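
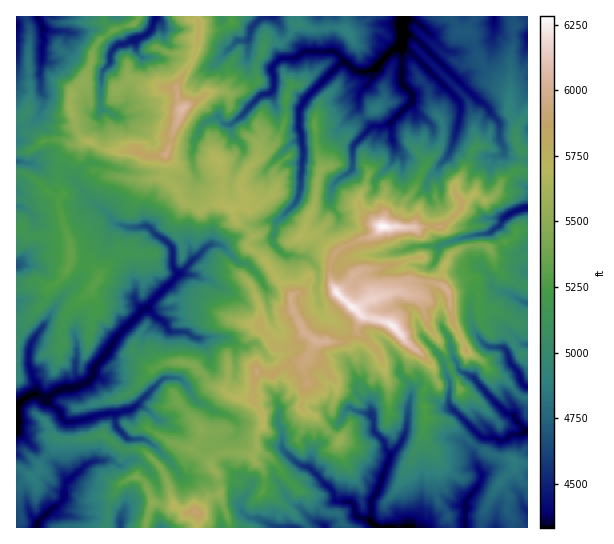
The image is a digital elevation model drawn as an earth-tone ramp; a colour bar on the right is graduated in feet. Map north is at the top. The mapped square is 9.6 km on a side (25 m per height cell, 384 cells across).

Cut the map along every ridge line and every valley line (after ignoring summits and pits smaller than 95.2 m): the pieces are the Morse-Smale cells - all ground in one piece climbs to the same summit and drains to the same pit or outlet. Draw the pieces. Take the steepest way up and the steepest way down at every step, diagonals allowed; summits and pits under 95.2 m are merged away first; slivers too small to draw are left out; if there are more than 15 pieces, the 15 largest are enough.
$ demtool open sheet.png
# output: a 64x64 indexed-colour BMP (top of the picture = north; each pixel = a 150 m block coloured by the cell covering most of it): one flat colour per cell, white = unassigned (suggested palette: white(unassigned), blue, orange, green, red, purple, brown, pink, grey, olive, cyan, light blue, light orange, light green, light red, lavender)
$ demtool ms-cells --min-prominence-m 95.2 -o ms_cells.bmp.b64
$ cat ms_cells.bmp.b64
<image width="64" height="64" href="data:image/bmp;base64,Qk12CAAAAAAAAHYAAAAoAAAAQAAAAEAAAAABAAQAAAAAAAAIAAATCwAAEwsAABAAAAAAAAAA////ALR3HwAOf/8ALKAsACgn1gC9Z5QAS1aMAMJ34wB/f38AIr28AM++FwDox64AeLv/AIrfmACWmP8A1bDFAHd3d3d3cAAAAAAAAAADMzMzMzMzMzMzMzMzMzMzMzMzd3d3d3dwAAAAAAAAADMzMzMzMzMzMzMzMzMzMzMzMzN3d3d3d3cAAAAAAAAAADMzMzMzMzMzMzMzMzMzMzMzM3d3d3d3dwAAAAAAAAAAMzMzMzMzMzMzMzMzMzMzMzMzd3d3d3d3AAAAAAAAAAAzMzMzMzMzMzMzMzMzMzMzMzN3d3d3d3dwAAAAAAAAAzMzMzMzMzMzMzMzMzMzMzMzM3d3d3d3d3d3AAACIiMzMzMzMzMzMzMzMzMzMzMzMzMzIid3d3d3d3d3ICIiIzMzMzMzMzMzMzMzMzMzMzMzMzMiJ3d3d3d3d3IiIiIjMzMzMzMzMzMzMzMzMzMzMzMzmSIid3d3d3d3IiIiIiIiIjMzMzMzMzMzMzMzMzMzOZmZIiInd3d3IiIiIiIiIiIiMzMzMzMzMzMzMzMzMzmZmZkiIiIiInIiIiIiIiIiIiIzMzMzMzMzMzMzMzMzmZmZmSIiIiIiIiIiIiIiIiIiIiMzMzMzMzMzMzMzMzmZmZmZIiIiIiIiIiIiIiIiIiIiIzMzMzMzMzMzMzM5mZmZmZkiIiIiIiIiIiIiIiIiIiIjMzMzMzMzMzMzOZmZmZmZmSIiIiIiIiIiIiIiIiIiIjMzMzMzMzMzMzM5mZmZmZmZIiIiIiIiIiIiIiIiIiIiMzMzMzMzMzMzMw2ZmZmZmZ8iIiIiIiIiIiIiIiIiIiIzMzMzMzMzMzMwDZmZmZmZ/yIiIiIiIiIiIiIiIiIiIjMzMzMzMzMzMzAAmZmZmZ//IiIiIiIiIiIiIiIiIiIiIiMzMzMzMzMzAADdmZmZ//8iIiIiIiIiIiIiIiIiIiIiIjMzMzMzMzMAAN2ZmZ///yIiIiIiIiIiIiIiIiIiIiIiIiMzMzMzMAAN3dmf////IiIiIiIiIiIiIiIiIiIiIiIiIzMzADMwAN3dmf////wiIiIiIiIiIiIiIiIiIiIiIiIhERMAAwAN3d2Z////zCIiIiIiIiIiIiIiIiIiIiIiIhEREAAAAN3d3Z///MzMIiIiIiIiIiIiIiIiIiIiIiIhEREAAAAN3d3Zn//MzMwiIiIiIiIiIiIiIiIiIiIiIiEREAAN3d3d3d3QD8zMzCIiIiIiIiIiIiIiIiIiIiIiIREAAA3d3d3d3QAPzMzMIiIiIiIiIiIiIiIiIiIiIiIREQAAAN3d3d3dAA/MzMwiIiIiIiIiIiIiIiIiIiIiIhERAAAAAAAA3d0AD8zMzAAgAiIiIiIiIiIiIiIiIiIhEREAAAAAAAAN0AAAAMzMAAAAIiIiIiIiIiIiIiIiIhEREQAAAAAAAAAAAAAMzMwAAAACIiIiIiIiYiIiIiIiERERAAAAAAAAAADMwMzMzAAAAAIiIiIiIiJmIiIiIiEREREREAAAAAqqqszMzMzMAAAAAiIiIiIiImZiIiIiERERERERERERAaqqrMzMzMwAAAACIiIiIiImZmZmIiERERERERERERERqqqqqqqszABVVSIiIiIiImZmZmZmIRERERERERERERGqqqqqqqrMVVVVIiIiIiImZmZmZmZhEREREREREREREaqqqqqqqqpVVVUiIiJmZmZmZmZmZkREQRERERERERERERGqqqqqqlVVVSIiJmZmZmZmZmZkREREERERERERERERERqqqqqqVVVSIiJmZmZmZmZERERERERBEREREREREREREaqqqqpVVVUiJmZmZmZmREREREREREERERERERERERERGhGqqlVVUiImZmZmZmZEREREREREQREREREREREREREREaqqVVVSIiJmZmZmZEREREREREREERERERERERERERERGqpVVVJmImZmZmZEREREREREREQRERERERERERERERERqlUABmZiZmZmZmREREREREREQRERERERERERERERERERVVAAZmZmZmZmZEREREREREERERERERERERERERERERFVVQAGZmiIiIiERERERERERBEREREREREREREREREREVVVAACIiIiIiIREREREREREQRERERERERERERERERERVVUFUIiIiIiIiEREREREREREERERERERERERERERERFVVVVbu4iIiIiIREREREREREEREREREREREREREREREVVVVVu7iIiIiIhEREREREREQRERERERERERERERERERVVVVW7u7uIiIiIREREREREERERERERERERERERERERFVVVVbu7u7iIiI7uREREREEREREREREREREREREREREVVVVVu7u7uIiIju7uTuREERERERERERERERERERERERVVVVVbu7u4iIiO7u7u7uERERERERERERERERERERERFVVVVVW7u7uIiIju7u7uAREREREREREREREREREREREVVVVVVbu7u4iIiO7u7u4BERERERERERERERERERERERVVVVVVu7u7uIiIju7u7gERERERERERERERERERERERFVVVVVVbu7u7uIiO7u7uABEREREREREREREREREREREVVVVVVVu7u7u4iIju7u4AERERERERERERERERERERERVVVVVVVbu7u7iIiO7uAAAAARERERERERERERERERERFVVVVVVVVbu7uIiIAAAAAAAAEREREREREREREREREREVVVVVVVVVVbu4iIgAAAAAAAARERERERERERERERERER"/>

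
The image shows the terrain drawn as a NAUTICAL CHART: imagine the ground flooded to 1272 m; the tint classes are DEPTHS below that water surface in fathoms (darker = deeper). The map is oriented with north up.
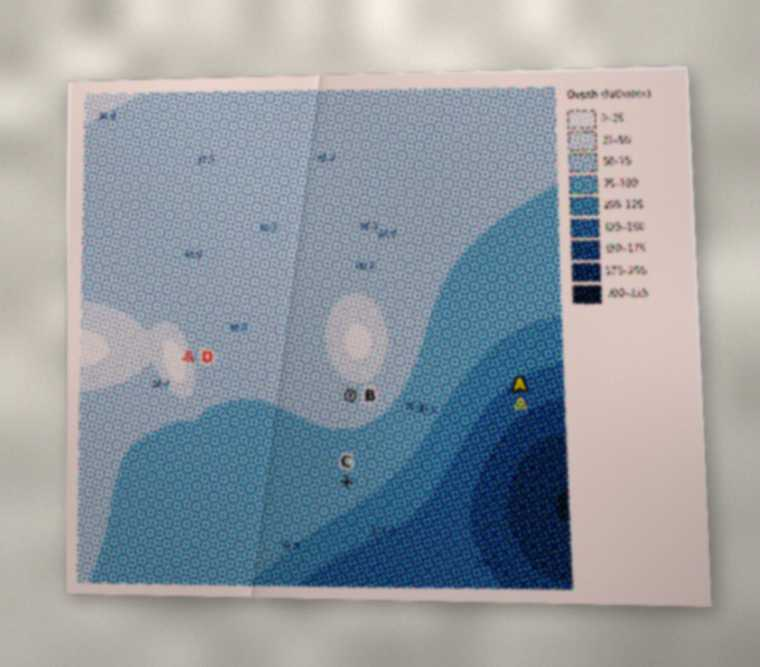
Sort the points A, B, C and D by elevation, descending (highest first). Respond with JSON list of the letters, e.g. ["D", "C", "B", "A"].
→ ["D", "B", "C", "A"]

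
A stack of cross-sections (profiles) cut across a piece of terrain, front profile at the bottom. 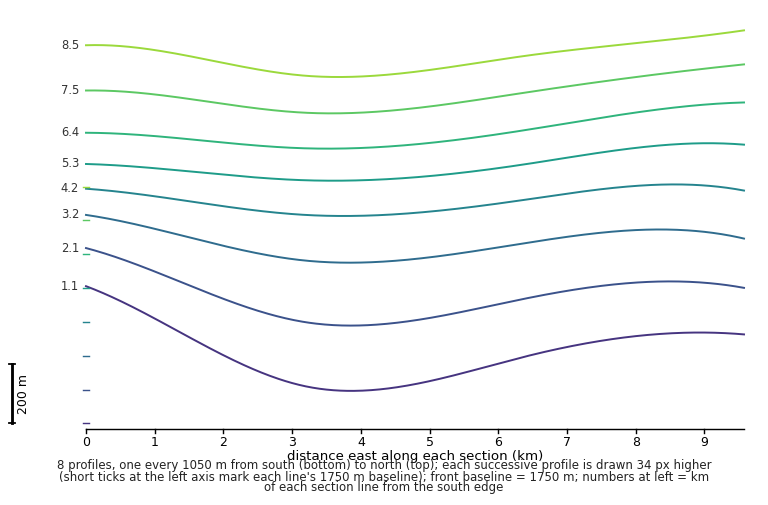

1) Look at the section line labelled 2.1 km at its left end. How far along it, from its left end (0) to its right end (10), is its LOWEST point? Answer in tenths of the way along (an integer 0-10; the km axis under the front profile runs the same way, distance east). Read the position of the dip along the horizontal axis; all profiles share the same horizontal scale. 4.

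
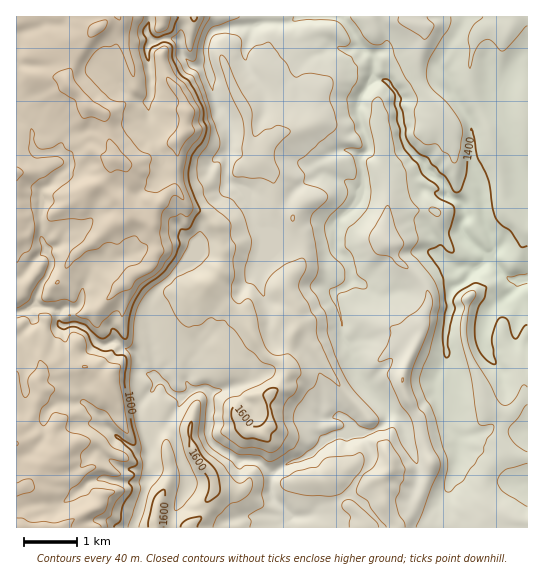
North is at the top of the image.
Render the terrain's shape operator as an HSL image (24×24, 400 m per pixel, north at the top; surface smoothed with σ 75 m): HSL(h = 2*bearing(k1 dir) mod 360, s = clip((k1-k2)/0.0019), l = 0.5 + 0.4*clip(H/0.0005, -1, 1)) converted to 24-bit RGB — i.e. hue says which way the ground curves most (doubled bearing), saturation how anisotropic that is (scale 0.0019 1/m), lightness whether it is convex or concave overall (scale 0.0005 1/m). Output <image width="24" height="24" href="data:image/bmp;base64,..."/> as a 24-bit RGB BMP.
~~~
<image width="24" height="24" href="data:image/bmp;base64,Qk32BgAAAAAAADYAAAAoAAAAGAAAABgAAAABABgAAAAAAMAGAAATCwAAEwsAAAAAAAAAAAAAaI2eVqOuwYK23oiHd5JBCxgo+O/TGT1g15KVbHFHcHhKXohjakx2fo9agWlndZV1j2OFird2pGR/VX+EhHWQiISMh5ebgZennWxwgJZkM2U4fsB89NfyHUyH8e9+KT5snVR01Kerm5TERqmolkeOloJ+bYdpVI1ieVt9v8OQUmCJSZ1OWWp8mIyAcpNsb1xZlnaLlHN6dKOVeLUtnKMUo58zFC4/1lpikJk0yu3VP0Wwzi6GI5pptqrVvqTJkX6sSm6X3sy7NkKH59OzIj1Qno6EjmdndHFkVodvpH+hu5WqUZZoZZPR5KR3Hhtjmhurz/zQLAcURyMNmncnSblhET4YU51Jo4auZUWY5fHaLxM+3u/HPCtdgod1noWJho+kjIGkWHClV6VUuZpbTg0kXf+JN2J8azSe7vpRZiCd1Ovpv73mp8vOb1WeSJGNYWk0VZ0kx4pQiSyLo8J2VkJri35ljJhtdnVjoWJkPYlEqmVWbi9TtuirDgp4m4SLJVxm/NHPHTZ44NK0noFMlnRHR1tTe2RUSIGjve7fMA8tquqcgUqdYFVypHd4fKmpoX2ed1+RvaWTe1eCZXyb6PLZIRNCU4t0hW1DimIaImoiVXYmlH/M5LbKVWqSW2WInee5OhYsW0qUzey1Py9JZV93r8eKUlyOooV4XHKKsYKGfW+lstfc8dncMB1xfVh6mZ6AbXGTnZaoeoKXSXFFt8+PiWCol9ahTCFXmGqfVJ2V5LqhOVdeUD9mu+m0UilXk6+Ma4CPcamJv5jYW3sUOCcJpT0Va3iKhnh4aHx4iJOBgmF6fsqZll9Jj4FPlr2CPiZMaIZqln522LCcQYWLQzOFbNQ2o1yXcp1qUmOy17N5aCsH4w0QTLzLJ8yKZmJ5jnR5f5B5aHlvfqeMSEenmHGRvMapeGeYVD96gpagg5Gbo4iO1qyDGj+fabMzebmKb1uXE3MTrTMVK5Rhj33Dz4mki7QfNU9biIyamoGCaZR1eLmmdTmIlad4ncKZaURxYXSZdH1xdXNmfHBr7ubNBxFk7sC5MWJLoHB/1nShF3/QvZKZRm5zsoaz99TjC08oNn1nppK3yqylOnVeWD9zy8CumnpLPTxoU39yeWZfhHFocql9z9ybEz5J2FE/xH7DQ18oUqtKHR1t2rivSnFQTmtJlIJb9dbhE15hQF1RyriUgFWBUWlubYVi1MGxSlyDbERwmm1wdKhoYMpfUCk1mGdVRIlxgjpuxKC2vcylIB5WVIlUxo2+oWyIUWRau9eWozqZIjY+pcSBhXSaXlh6fHZxusqbQjlfYlyQmpOxzdnIpmyqaUuKVbd5nENjWzxnrKlyuLuNdjS2joxnRnRasn2Mipi+1rqddC9uPdPgstnUjF2XemN9fpmZuZ1wVE48O2xcY2l+ybuYgFuBloe9Rli6gEyjm2OmiLimpaJlLFBlv6HBqHSua6h5a4VGtH2nzvPcOUKnUkM8d1Bdg3pwYJtjs4q8vKfMUm2RQFBfx8mcYnV+ZLlddRg7RHuOpcCBbmh/xJbMQ3WTSHVJlldlom1mmbmVQFxj6uegFxwtb0eWpXKSe5aBkK6WUHxlg1xQp5xsNk2SpbCNiKyhSxVBwNqXLSpWrMONaGN5gl1Skndla1mBZn2UudW5d3ajfkqR7NSyIUEtKGNfnF6Dq6CSfGJVdHFeUoNUpIJKKmiBscuUSREyUZyFz9qyIx5OsMqhiViKhG2Ajn6Bfl54Y3dXlrtuZ1tiTUdn1qKh3PHaEx9ro4JNb42Ur5SyoIyshoqen87FUiaJuM6FXiiZkp2pyda3Ihtkm7p7n2Z6fW57f3BxaV5+veDas5HMZImMWkd3l7V/5vXWGgYtqMaPWXaBiI14hnJ5rq2STYNVYUKmuj2IS2efnbGWwlG0QcE/bFF2nKaChl58YmKJqNq5apJKZEhIybGBHRde1fbZwEd9Jwo5o8ugel18eX9yfHeHq5WKnWhyJ4ZshiReb6dmh71zXStXoryOWlpxip58V3ucX5iXxLBzOkJNe2h8yuO5EwCxVuErLwYVPc1qV2qWlnh+fICEb4N6mZWOooqlXz6QbHuosrGJS3tKXmCFraOBhllaXoVjdYOgjISZoYeTpFRmU29Zu9uKAJQkMwAhDv8WkNW1XE6Mn4eMh4CLiXx1enxRj6BMaSY7UYdZmpRzsK1iUGx1p3x6o3B8XYJvXI5ha4JffoBlvYSfm3rByclv6g3/EFal+e3SDmJUj4o9TIhLdZJSoGZMxKBehSOJr82talqYj6uhwbOYRVp5k3Z2gnuYrHur"/>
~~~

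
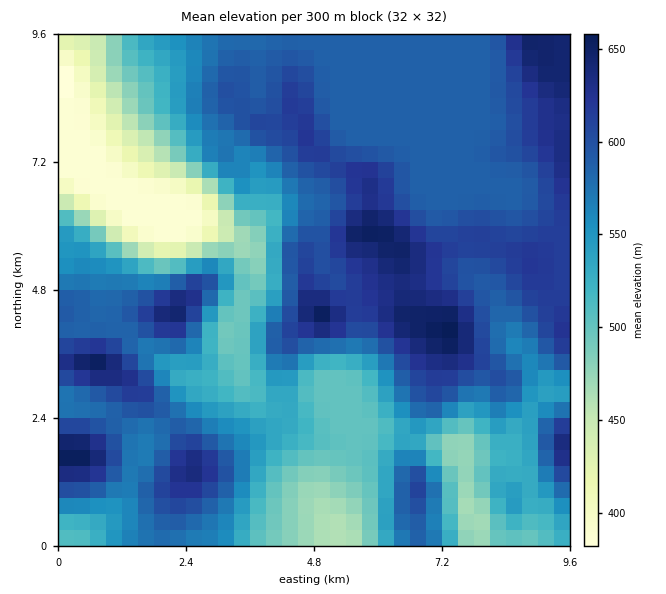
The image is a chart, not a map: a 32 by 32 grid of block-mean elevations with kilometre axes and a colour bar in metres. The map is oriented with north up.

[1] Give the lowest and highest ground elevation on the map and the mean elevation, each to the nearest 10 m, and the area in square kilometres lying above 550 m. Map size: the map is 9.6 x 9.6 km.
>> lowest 380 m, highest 660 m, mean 560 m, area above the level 58.9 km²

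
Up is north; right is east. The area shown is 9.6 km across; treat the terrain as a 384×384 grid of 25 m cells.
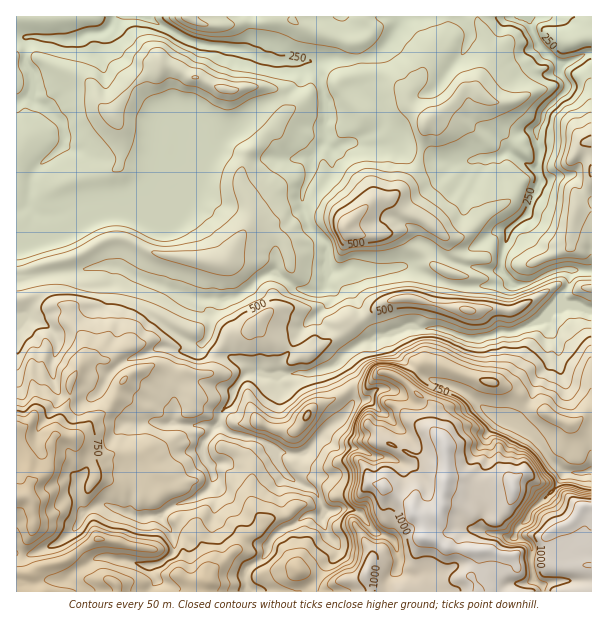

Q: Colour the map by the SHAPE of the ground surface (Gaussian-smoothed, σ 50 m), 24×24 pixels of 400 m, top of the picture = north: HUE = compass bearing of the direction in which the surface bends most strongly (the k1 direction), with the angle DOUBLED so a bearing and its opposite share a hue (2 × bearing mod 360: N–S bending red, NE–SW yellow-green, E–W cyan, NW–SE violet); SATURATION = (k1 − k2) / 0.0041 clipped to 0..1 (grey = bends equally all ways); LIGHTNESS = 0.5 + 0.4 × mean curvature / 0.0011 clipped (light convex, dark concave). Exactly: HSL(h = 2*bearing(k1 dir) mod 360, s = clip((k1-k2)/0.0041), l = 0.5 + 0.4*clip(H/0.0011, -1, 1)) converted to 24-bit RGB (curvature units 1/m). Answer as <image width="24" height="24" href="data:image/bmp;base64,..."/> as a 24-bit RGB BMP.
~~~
<image width="24" height="24" href="data:image/bmp;base64,Qk32BgAAAAAAADYAAAAoAAAAGAAAABgAAAABABgAAAAAAMAGAAATCwAAEwsAAAAAAAAAAAAAg2W+j4RFQIhwebjPrp7ZMzmt14/Ce2/It5poHhpjvWHCxadvG66ww5rv6qSQN2ZwpmJmfmRwW1irmpJ+sqlFhACFP9otm6pHYokTF2vm7pniUlYTj2QNR/xeAcZzeYxE0pLCYnnOEFVf1d3AjWWdDBAn7dyZVC/Ix15PeqBORLzHn77a0un2aQCjsbSPfoKR4JS8PLWWCSok0ez6fp3YqXRQfBJpn7yDPDxcyHmGHMZ/MXsbszixdCazb/9QawIEnNOOc8N7Xn1Af1QSGzMAAQDq3LHReY1wiNiJdEihNDGcT14dYz8mqYU0EoEYarQyW0qVqYlnkZ6+1K3uQgKAN5QAgBUAfs9ppNa3yHuOVWGBaXCY8MvMADMknSx+1Nn3vnV4smZUODFuuY3QYXWSiJaCraLHdMraICBlorZ9Wo5fXzcZjBtZJDFg+NPdudnflFCgwVhXaHmcZGST4dK41L/1AI56TUcPWaFfwnRzQVSGZrF5dGSUhqKKfphsaSBDsjtMjciTdDpjd5IeQ2CRMC7b4/8Gl14LRKNztLFpTq9cNlqxitu+56SqLgohs7ZKSriMup7aq6HcXYqdRndtl6p0t1eElSOjTMwamgoRIhD59tX1EEYvGD5k+9DsqsXpkjZ4wuHN0aK0C6Swk0cgOREXkX9fZKGE5pG3KIGlYm8vzHCRWVaDipBackKCya2RGJufnuviSZWmdju5+dLxDTc4i/43zgCtZcx5ktSRluTcKQoVal9LYIy/puTkx2fEpKEyUyFj072OL2ts2qmuXndnaHCBqKt4rURMGNk/YDpQLmg9gqVE2pzjrQz/T6oAvf/WRyIIOQYHo6rhq9XgR7mffj54rn5WV0TLJT6F3b24a1ykHrMaglzffKvQVj7I2X2LejJGcm9KwGY5V5YpDioTIt2Qz8/87iiPv8/nudrrf2qysXiQqnCHPTFevceXPYR5kC1tnL1xlneZqJG9cbvKgiUiMZGSy2qqqZKyiqylSomFyJzHu2GcJEscFCcMTogmm3coLRMGICwHND8NxXxrXD93dLl6R2xPf2ewgrqDXomBi6iAplGCbZy7n1aWRJaSr5HE3b3XiY++J4ivv6vPzXXUrGV1Tk0nPi3V1d721tT31s/8FoUWMmtIgoUxXF+/d7qsuGV9mE1mh4BidmBNaEdAempQamc6F0AVoMVrhT4gYUwjY3o/SZqEnp7p0tf5jSPEU1cRaG8dJSgL/0lmlWH+wLPyiFvI1VjVn4ZGcHlTd2BXglpdenCsgIy+oKnBlJCrIWQyvsSKWWN9inIxVVozTlosVEcohdJJYGvc3KRvUhyn6ovPS1IBJDEFVGdETWc2lz/A1q7gornXbsbcPk+7pGaUo3qTpoiMZGKFkrGSXyhr63OAbqbadMnRP4t8uJg3ZM6wfbFEHUp1dl+N1ZzRjInHfXeDgoB3a3tpT246dGA5clhUandoWHFYcHpnr46Af46Sbp9oOxlw2vHjsGl2hGJNYmXQttvSaUp4xoOmLY0xKWldjlx2vKOEaHWNlICEen9veXtsdn5vfn9+f39/b3l7eVt2nbWMin58cEyAPISAfJFjyZ6fsKPNZquOdFpYa1p1jHx7x6KuE1FqeWKb2a6bX4tteYuQlIickX2bjp+DcXp+f4B/eHx+XneJu7aTaoZ+oXOJUXKPQXNsnruSi2Ffsl1pZlxxf3hnb4tzgLeGRwl31nI/uuozmIWRW4Z3gGJmemZinah3ZnB6foCAf35/WHRwxJuElFdxb4ViWYhzbHlQdHdIdG5UlFVJhG5SXnpcd5dhd5Q4GTmvVIBn6s/EhYeWj12PfGGCooWNo7mVWmBwfX98fXd7hXxmSWxOqIOLmX+HU3CCmHCHgp2DfmKBXnuyxbPMe3WViG1beolREU9JcZe/tM+nWoFMimRrY3F/hL2rwY+Yb1JVaGdLWUM5z6KAWr3FRZpue5Kwg0umhq9xgXOOc2iIYKpwlkeWvoOtnLnDo5XN2ZXXA0AqvINPYkSAiKyNirO4SUaRqoKXxY2yeZXK1u31cb7LuVnGtk/DiU5ocDyLxsOkgnqee4egn4iQUYN3XKx4qn14b3Zjd65kVwy7kNqfTGu8YKlne2FVXGaHVmF7v9fOmsfKOx4ROSgQZFwycWJNd2RPbnNKbpBBfKNORGRWloGDoo2TS3ZumYx0rKSFNSKBwRYaGpcOolGErl9tTq+EQKNOQ4tdjo8kjQA9leriqsrhcYTJjneylbG5gq23a3iZroWAUW2TXoJekXdnjV2OjLZ2Qa81VQaCitaHqn+o"/>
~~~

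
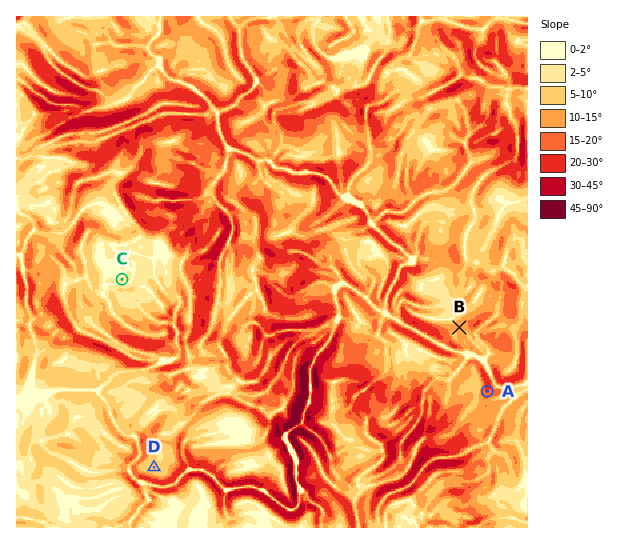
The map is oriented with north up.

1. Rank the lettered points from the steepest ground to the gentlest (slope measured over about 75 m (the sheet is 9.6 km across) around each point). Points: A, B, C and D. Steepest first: A B D C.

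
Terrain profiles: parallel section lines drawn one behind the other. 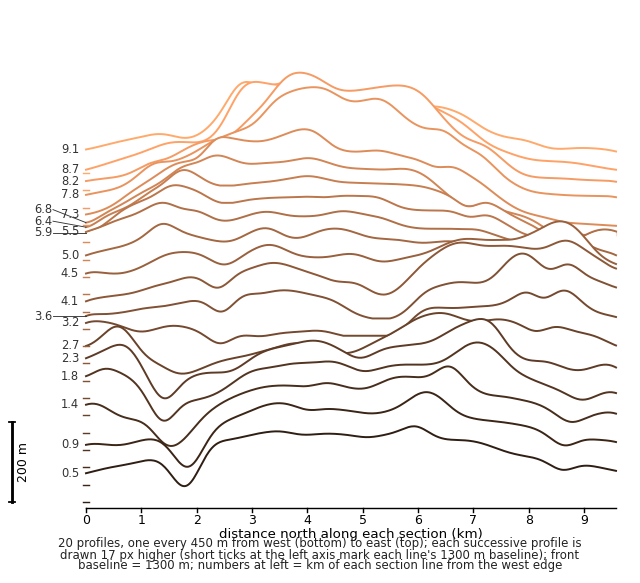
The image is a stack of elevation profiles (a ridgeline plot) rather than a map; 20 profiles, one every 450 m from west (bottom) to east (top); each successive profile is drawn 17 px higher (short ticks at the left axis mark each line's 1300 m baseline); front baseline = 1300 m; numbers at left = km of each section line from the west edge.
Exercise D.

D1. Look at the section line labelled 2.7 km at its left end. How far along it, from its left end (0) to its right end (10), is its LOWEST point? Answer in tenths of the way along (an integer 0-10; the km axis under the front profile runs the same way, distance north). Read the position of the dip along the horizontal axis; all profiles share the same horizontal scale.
2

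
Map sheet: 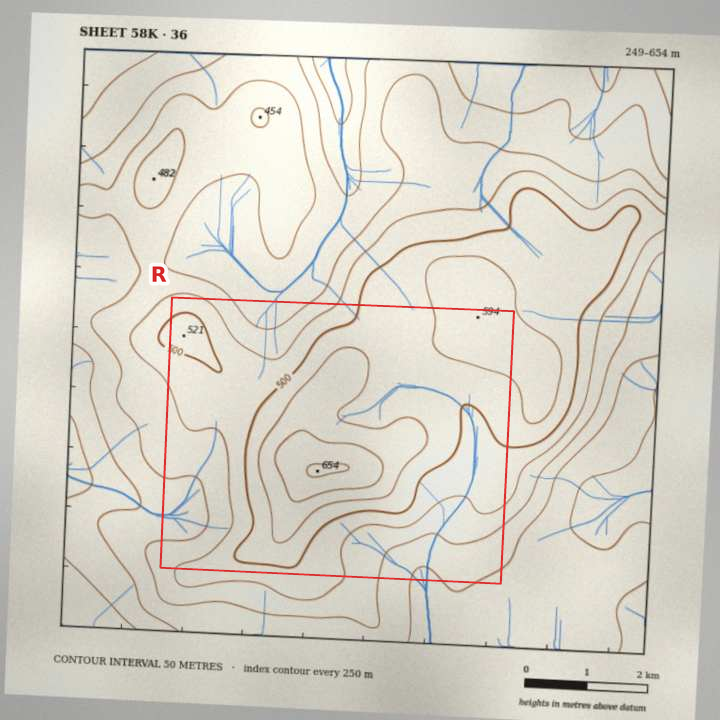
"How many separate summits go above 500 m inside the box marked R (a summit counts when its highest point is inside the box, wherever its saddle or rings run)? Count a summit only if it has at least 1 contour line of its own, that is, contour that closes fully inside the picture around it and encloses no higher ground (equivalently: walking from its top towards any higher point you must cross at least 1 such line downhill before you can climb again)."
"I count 3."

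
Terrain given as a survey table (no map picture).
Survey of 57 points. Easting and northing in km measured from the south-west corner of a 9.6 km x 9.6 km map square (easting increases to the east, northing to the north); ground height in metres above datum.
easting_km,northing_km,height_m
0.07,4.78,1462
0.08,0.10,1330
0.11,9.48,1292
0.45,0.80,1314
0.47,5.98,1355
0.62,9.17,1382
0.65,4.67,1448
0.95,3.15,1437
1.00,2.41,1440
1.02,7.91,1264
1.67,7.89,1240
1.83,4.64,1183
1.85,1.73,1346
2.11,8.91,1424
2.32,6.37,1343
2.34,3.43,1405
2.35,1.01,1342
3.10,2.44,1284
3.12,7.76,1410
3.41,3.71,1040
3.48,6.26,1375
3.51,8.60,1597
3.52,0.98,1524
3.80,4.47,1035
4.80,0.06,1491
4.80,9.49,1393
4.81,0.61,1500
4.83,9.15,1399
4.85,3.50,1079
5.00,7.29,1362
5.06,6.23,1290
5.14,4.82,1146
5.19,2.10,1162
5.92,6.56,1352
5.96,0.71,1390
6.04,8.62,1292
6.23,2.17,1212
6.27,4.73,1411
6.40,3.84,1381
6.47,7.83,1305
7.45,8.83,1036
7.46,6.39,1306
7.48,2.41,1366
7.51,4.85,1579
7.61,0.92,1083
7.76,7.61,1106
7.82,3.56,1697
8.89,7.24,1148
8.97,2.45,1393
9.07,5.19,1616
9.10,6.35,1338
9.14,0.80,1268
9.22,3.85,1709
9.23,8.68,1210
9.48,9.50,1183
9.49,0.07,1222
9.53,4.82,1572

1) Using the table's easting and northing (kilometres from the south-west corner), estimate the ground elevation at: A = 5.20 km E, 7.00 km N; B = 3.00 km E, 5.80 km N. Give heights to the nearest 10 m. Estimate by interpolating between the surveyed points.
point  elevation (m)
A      1390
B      1270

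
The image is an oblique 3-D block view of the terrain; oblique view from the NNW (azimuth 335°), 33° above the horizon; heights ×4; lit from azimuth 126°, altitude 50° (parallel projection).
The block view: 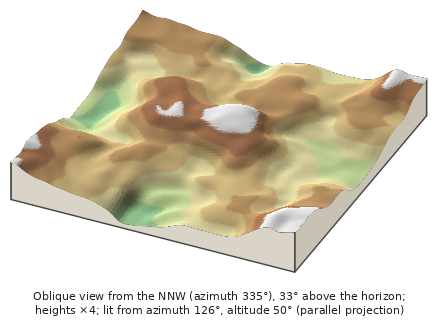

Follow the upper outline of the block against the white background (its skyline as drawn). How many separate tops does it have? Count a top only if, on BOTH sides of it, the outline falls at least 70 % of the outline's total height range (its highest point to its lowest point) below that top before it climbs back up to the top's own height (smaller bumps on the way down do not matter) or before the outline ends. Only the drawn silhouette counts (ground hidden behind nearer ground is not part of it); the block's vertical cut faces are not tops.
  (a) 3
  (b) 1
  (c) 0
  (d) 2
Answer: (c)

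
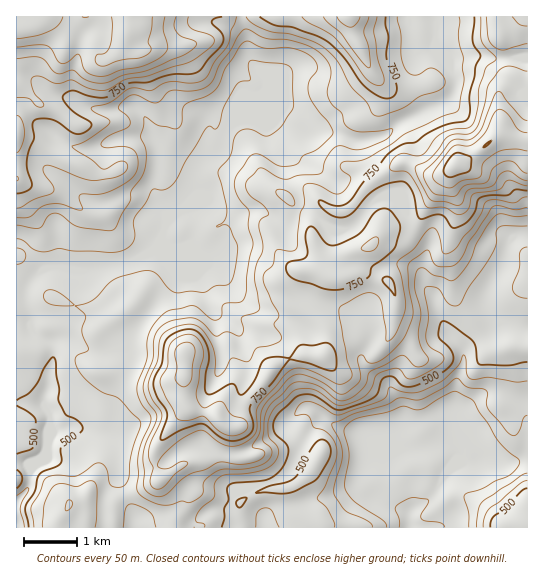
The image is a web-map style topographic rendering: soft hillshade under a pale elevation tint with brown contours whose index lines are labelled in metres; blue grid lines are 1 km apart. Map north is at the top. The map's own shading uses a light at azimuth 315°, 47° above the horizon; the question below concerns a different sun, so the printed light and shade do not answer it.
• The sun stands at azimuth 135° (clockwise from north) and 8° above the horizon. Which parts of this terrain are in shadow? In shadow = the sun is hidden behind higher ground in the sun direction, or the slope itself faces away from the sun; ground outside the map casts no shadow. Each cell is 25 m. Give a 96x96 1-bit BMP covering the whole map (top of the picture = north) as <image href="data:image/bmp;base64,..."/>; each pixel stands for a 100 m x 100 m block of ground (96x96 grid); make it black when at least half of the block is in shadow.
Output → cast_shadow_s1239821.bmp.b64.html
<image width="96" height="96" href="data:image/bmp;base64,Qk2+BAAAAAAAAD4AAAAoAAAAYAAAAGAAAAABAAEAAAAAAIAEAAATCwAAEwsAAAIAAAAAAAAA////AAAAAAD8AAAAAAAAAAAAD8D+AAAAAAAAAAAAH+D+AAAAAAAAAAAAH/j+AAAAAAAAAAAAH/z4AAAAAAAAAAAAP/z8AAAAAAAAAAAAP/7/AAAAAAAAAAAAf///mAcAAAAAAAAA//9//A/AAAAAAAAA//9//A/AAAAAAAAB//9//h/AAAAMAAAB/////B+AAAAOAAAB////8D+GAAAGAAAA//5/gD+CAAAHAAAAf/gPAH/AAAwHgAAAP+AHgH/AAAQHgAAAH4ADgP/gAAAHwAAADgABwP/gAAADwAAAAAAAAP/wAAABgAAAAAAAAP/4AAAAAAAAAAAAAH/4AAAAAAAAAAAAAP/4CAAAAAAAAAAAAP/4HAAAAAAAAAAAAP/gHAAAAAAAAQAAAH/AHgAAAAAAAYACAH/gHgAAAAAAAAAAAD/gDxgAAAAAAAAAAD/wDxwAAAAAAAAAAD/8B54AAAAAAAAAAD/8B54AAAAACAAAAD/8Ax8AAAAADAAAAD/8AD+AAAAADAAAAD/8AD/AAAAADAAAAH/+AH/9wAAAAAAAAH//AH/7wAAAAAAAAP//gn5zgAAAAAAAAP//x/AAAAAAAAAAAP//x8AAAAAAAAAAAf//zwAAAAAAAAAAAf//xg4AAAAAAAAAA///gD4AAAAAAAAAA///gPgAAAAAAAAAA///g/AAAAAAAAAAA///h/wAAAAAAAAAA//wAfgAAAAAAAAAA/+AAfwAAAAAAAAAA/8AAP4AAAAAAAAAA/4AAP8AAAAAAAAAA/gAAP/AAAAAAAAAA/AAAP/8AAAAAAAAAYAAAP/+AAAAAAAAAAAAAf/+AAACAAAAAAAAAf/+DgADAAAAAAAAAf/+H8AAAAAAAAAAA/5+H+AAAAAAAAAAAfg+D+AAAAAAAAAAAPg+B+AAAAAAAAAAAHw+AfAAAAAAAAAAAHw+AHAAAAAAAAAAADgAADAAAAAAAAAAAAAADAAQAAAAAAAAAAAAHgAYAAAAAAAAAAACHwA4AAAAAAAAAAACH4A4AAAAAAAAAeA/P8A4AAAAAAAAAfB/v+A4AAAAAAAAAfh/g/A/AAAAAAAAA/h/Afw/gAAAAAAAA/j8cf5/wAAAACAAA/jw+f//4AAAAHAAA/jh+////AAAAHAAAfAD/////gAAAAAAAMAD/////wAAAAAAAAAH/////4AAAAAAAAAH/////8EAAAAAAAADgf///8AAAAAAAAAAAH///8AAAAAAAAAAAH///+AAAAAAAAAAAH///+AAAAAAAAAAAH///+AAAAAAAAAAAD///8AAAAAAAAAAAAf//8AAAAAAAAACAAH//8AAAAAAAAAHYAD//+AAAAAAAAAH8AD//+AAAAAAAAAH8AD///AAAAAAAAAB4AB///0ACAAAAAAAAAB///gADAAAAAAAAAB//+AAAAAAAAAAAAA//4AAAAAAAAAAAAAf/gAAAAAAAAAAAAAP/4AAAAAAYAAAAAAB/4AAAAAAIAAAAAAAP4AAAAAAAAAAAAAAH4AAAAAAAAAAAAAAP4A="/>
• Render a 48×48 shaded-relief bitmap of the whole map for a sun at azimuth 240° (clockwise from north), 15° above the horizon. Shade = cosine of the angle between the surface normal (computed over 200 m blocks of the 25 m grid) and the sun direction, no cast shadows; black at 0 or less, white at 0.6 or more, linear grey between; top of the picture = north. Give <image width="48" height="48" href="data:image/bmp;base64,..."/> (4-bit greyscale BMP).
<image width="48" height="48" href="data:image/bmp;base64,Qk32BAAAAAAAAHYAAAAoAAAAMAAAADAAAAABAAQAAAAAAIAEAAATCwAAEwsAABAAAAAAAAAAAAAAABEREQAiIiIAMzMzAERERABVVVUAZmZmAHd3dwCIiIgAmZmZAKqqqgC7u7sAzMzMAN3d3QDu7u4A////AP+4d1RUR5mGZTRlV4d2ZDMhEleHicynZ/2pdlRUWKqGVVVlV4dmUyIRNGiHibuXeOupdUNFesp3ZUVmaIdmUhI0Znd4iZh3iKq4VEM2nNlWZTRneHdmQiNWd3d3h2Z3eEiVNFRGncdFZUaJh3d3QiRmd2d2ZmZmd0Z1VmVWrbdmZmmphlZ3QhNWZ3dmZmZnh2doh3ZWrbdmVXmoYxR4YQJWZ3ZmZ3d5mWVYh2ZnnMhVZpuWQAJnUAFWZmZmZ3ebqGRHh3d3m8p2eu6UAARmMANnd3d2d3i7l1RHiIh3isyojOpRABVkIkZ3d3d2ZnrKdlRImIiIiu/aiYQgACVUapeIh4h2Z5u4ZlRpl4iInP/ZVEMzETRY37h3d5l2eKynZmV5iImIrf63MkVWUzR8/7dUSLl2ebqXd2Zoial3nOynMTZmdjSd/ZUhW8h2abmZmGZomqhme8yoIDZmhzWt2lIUe7l1WKmZiGZnmXVWes3IMBVmh1arlSFYeJlUNZqYiGVXl3Zmet7IMAVWdVeHUxN4dnURFKqId1VoiId3ec2VAARXdnhlUzV4dkICOKh3ZVaIeId3eKljABVoiIdmZEZnhjETeZdmZmeId3d3d4dTEEeIeId3ZVZnhjEUmXZnd3iHd3d3dndUM2hmiZhmZmZolxAGl1V4iHiHZmd3dmVVRWZou5dniHd4pgAollV4iHd2Vmd3dlRVVmaKy4eJmXd5kwBallZ4iGdmZmd2ZlRWZmebyomYh3ZnYQKKllVniGZnd3d3ZlZmZnebuZl2ZmZmUyWrhUVXiGZ3d3d3dmZmZ3eKqoZodnd3VFaahDRWiHiHeIiHZmZ3d3eKumapVWd2VVV6hCNFd6l2iImGVWZ3d3eLuWi4RWd3VFV5ljNFd6hnmph0RWZ3d3ebp3mnV3eHVFZ5qEI3mXZoqoZURWZ2Z3eaqZmImHZ3VWmquUFJunZ4hmZmVFZ2Znm7qpd5dFZmZnvctyOLqHZmVoh2VFdmZ4q7qHV3M2h2d579lVmoeTM0aZh2VFZmZ4mphjRkNomHeL/rl4hVrRJHmXVmQjZmZ3iIcyRVeZd4mbyqp2M3vSNodURVMTZmZneIUkZ3iXVnmGV6ljRYqiRlVVRVMkZ2Znd3VGdmd1RXdkWKhUZniBJFiWVVVFd2Vnd2VmZmd2d3h2Z4YkiHZQJZuFRVRGh2VmZmZnZnmqqYd3ZmQ2qmMTaJdDNEJIhlVmZmZnd5q6mId3dmVq21AHh1M1ZkSKdlZmZmZneKupiZl2Znec2kE3ZFWKqFaqZoh2VmdmebqZm7llZ3esylRVV4i8uGipeKl0RWZneZmZvbY0Z2abyWZmeam9uHmYiZhSJWZ3eZmr7oETZlWLuXVHirmrp4mHd4dCNFd4iave+zAkZlaaqXVImrh5h4d2VWVDImmZm87v5wE0ZmeavKd4mZd4d4dlM0QyAXqqvN7uswI0Znib3Zd4h3Z3eIdUIiIyE4zLvMzcghIlZnib3IeHd2Z3eIdUIRIzRa3Lq7zbchElZneL3IiA=="/>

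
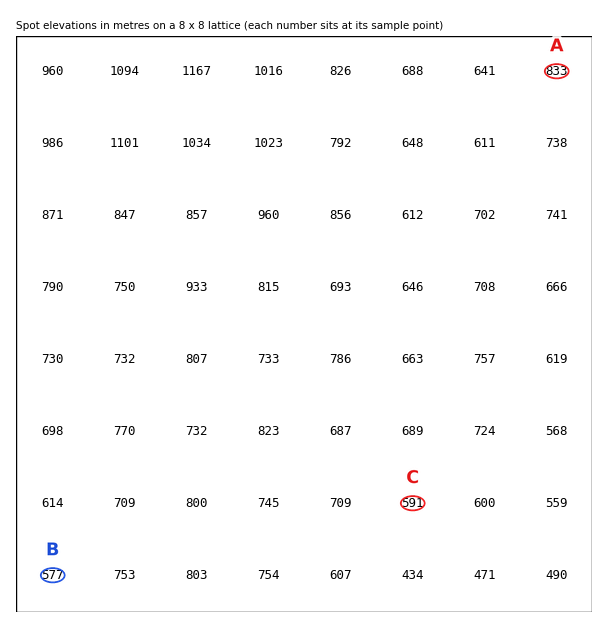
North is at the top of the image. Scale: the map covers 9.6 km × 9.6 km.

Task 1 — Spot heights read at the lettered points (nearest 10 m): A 830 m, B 580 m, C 590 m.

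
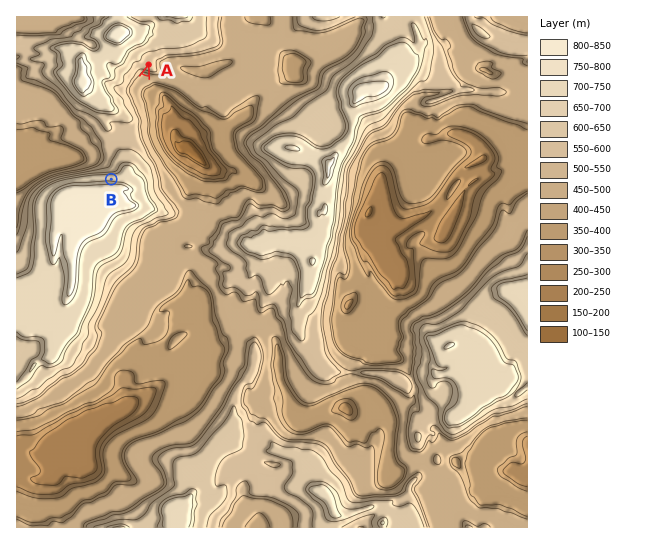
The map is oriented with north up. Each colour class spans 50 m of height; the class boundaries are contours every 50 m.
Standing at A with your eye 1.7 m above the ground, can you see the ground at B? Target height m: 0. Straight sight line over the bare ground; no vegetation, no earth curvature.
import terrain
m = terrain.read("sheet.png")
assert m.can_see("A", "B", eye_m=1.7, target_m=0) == True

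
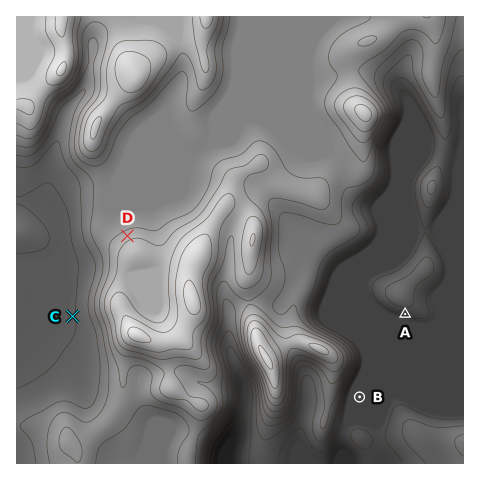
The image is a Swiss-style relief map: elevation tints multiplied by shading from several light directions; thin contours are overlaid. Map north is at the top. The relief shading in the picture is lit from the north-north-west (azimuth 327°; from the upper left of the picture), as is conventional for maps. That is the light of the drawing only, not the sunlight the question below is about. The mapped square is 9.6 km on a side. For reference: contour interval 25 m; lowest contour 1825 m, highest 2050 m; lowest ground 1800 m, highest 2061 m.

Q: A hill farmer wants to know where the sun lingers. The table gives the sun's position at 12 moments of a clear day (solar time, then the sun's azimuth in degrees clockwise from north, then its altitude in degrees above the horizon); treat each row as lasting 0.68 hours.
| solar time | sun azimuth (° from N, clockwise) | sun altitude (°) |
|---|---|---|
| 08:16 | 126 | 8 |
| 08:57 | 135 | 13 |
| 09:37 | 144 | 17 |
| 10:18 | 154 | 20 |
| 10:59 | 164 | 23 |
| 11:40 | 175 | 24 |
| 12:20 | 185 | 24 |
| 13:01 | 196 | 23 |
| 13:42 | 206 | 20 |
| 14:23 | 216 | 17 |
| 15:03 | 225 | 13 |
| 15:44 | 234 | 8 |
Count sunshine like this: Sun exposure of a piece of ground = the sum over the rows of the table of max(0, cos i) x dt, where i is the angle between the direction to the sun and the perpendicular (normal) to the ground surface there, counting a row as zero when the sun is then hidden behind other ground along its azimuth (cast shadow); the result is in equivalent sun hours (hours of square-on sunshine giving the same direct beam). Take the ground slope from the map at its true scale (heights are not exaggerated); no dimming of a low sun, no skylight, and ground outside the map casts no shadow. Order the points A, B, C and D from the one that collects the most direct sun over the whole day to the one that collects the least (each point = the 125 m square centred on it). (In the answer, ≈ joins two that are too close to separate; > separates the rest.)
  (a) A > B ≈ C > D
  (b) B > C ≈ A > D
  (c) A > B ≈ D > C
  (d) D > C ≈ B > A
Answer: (a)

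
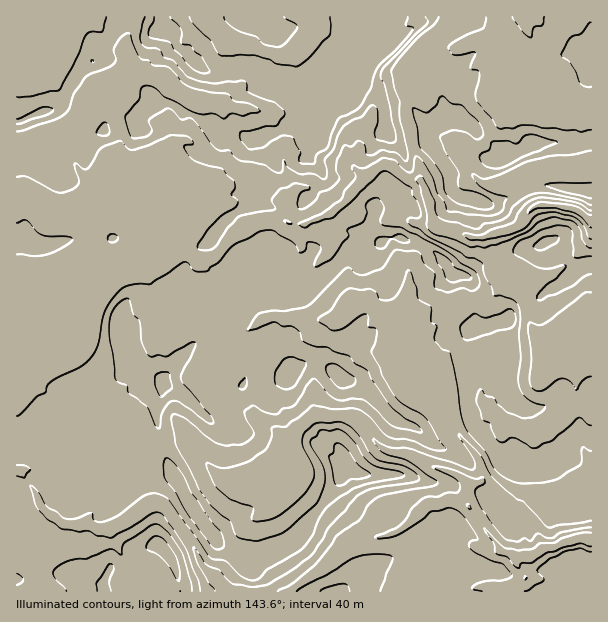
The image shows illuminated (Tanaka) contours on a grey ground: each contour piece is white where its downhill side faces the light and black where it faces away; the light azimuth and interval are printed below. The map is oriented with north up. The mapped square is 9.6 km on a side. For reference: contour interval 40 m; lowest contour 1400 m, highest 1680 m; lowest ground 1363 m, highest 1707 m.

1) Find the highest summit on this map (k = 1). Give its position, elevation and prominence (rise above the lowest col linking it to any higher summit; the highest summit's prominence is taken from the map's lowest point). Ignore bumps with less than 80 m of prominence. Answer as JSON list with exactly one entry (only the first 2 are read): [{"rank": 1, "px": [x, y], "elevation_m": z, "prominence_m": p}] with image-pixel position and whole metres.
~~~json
[{"rank": 1, "px": [167, 29], "elevation_m": 1707, "prominence_m": 344}]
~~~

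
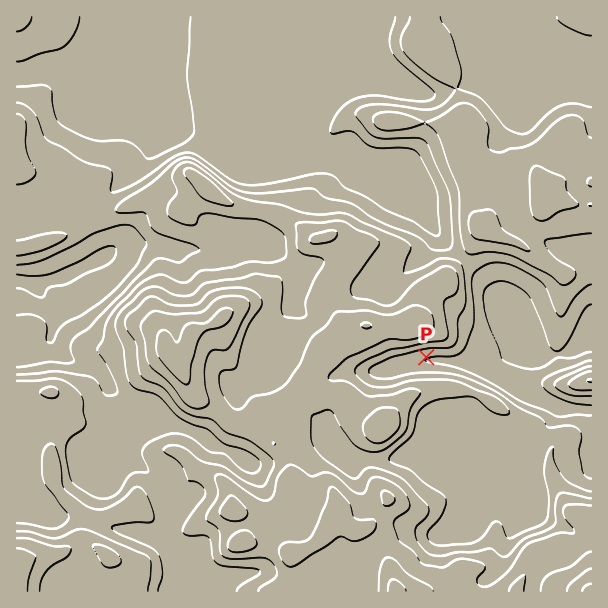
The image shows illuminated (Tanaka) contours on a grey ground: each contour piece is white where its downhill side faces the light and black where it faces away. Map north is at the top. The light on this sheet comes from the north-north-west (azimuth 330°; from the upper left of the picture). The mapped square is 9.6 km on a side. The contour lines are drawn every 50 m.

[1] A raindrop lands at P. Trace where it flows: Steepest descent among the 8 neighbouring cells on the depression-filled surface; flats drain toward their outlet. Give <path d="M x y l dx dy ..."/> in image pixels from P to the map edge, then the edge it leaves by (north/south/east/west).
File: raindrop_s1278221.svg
<path d="M426 357l2 3 21 0 1 2 33 0 2 1 10 0 6-6 3 0 3-3 57 0 11-6 6-6 6-3 4 0"/>
exit: east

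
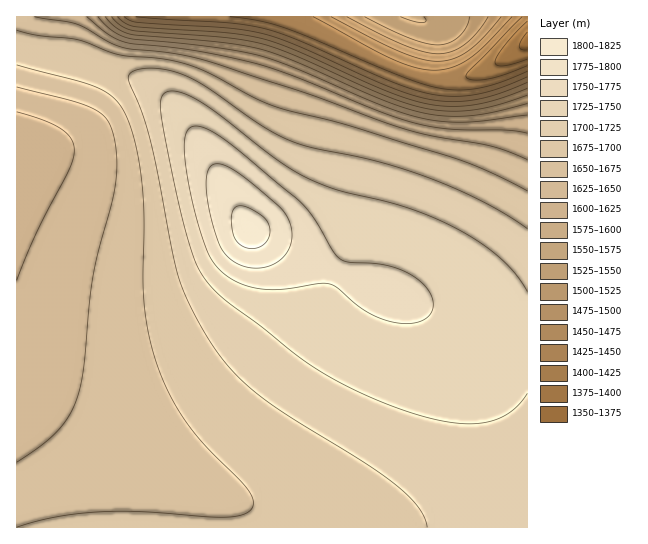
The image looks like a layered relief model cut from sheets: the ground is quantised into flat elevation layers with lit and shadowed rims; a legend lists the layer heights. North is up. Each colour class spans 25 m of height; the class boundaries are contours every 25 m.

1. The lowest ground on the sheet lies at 1365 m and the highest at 1810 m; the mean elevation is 1675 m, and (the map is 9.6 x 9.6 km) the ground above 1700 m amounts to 38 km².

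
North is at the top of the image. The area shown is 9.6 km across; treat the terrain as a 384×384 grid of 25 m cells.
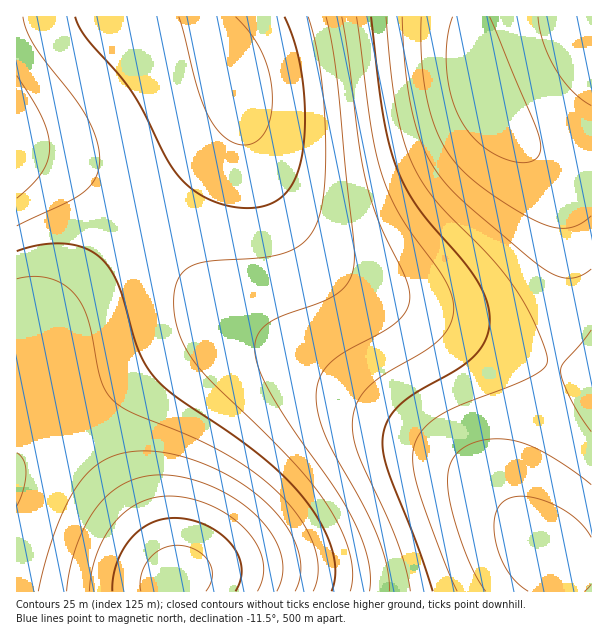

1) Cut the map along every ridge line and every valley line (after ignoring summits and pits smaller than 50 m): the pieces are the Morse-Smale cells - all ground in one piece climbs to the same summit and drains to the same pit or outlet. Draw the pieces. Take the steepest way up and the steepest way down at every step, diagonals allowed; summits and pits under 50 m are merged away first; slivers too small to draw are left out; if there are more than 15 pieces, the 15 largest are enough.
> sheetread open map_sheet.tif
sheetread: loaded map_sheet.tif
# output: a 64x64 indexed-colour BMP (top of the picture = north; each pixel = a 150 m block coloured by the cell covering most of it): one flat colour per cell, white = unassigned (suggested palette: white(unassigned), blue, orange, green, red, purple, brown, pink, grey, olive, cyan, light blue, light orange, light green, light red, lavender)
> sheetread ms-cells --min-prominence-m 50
<image width="64" height="64" href="data:image/bmp;base64,Qk12CAAAAAAAAHYAAAAoAAAAQAAAAEAAAAABAAQAAAAAAAAIAAATCwAAEwsAABAAAAAAAAAA////ALR3HwAOf/8ALKAsACgn1gC9Z5QAS1aMAMJ34wB/f38AIr28AM++FwDox64AeLv/AIrfmACWmP8A1bDFAEREREREREREQRERERERERERERERERERERERERERERERRERERERERERBERERERERERERERERERERERERERERERFEREREREREREEREREREREREREREREREREREREREREREUREREREREREERERERERERERERERERERERERERERERERREREREREREQRERERERERERERERERERERERERERERERFEREREREREQREREREREREREREREREREREREREREREREURERERERERBERERERERERERERERERERERERERERERERRERERERERBERERERERERERERERERERERERERERERERFERERERERBEREREREREREREREREREREREREREREREREUREREREREERERERERERERERERERERERERERERERERERREREREREERERERERERERERERERERERERERERERERERFEREREREEREREREREREREREREREREREREREREREREREUREREREERERERERERERERERERERERERERERERERERERREREREQRERERERERERERERERERERERERERERERERERFEREREQREREREREREREREREREREREREREREREREREREUREREQRERERERERERERERERERERERERERERERERERERRERERBERERERERERERERERERERERERERERERERERERFERERBEREREREREREREREREREREREREREREREREREREURERBERERERERERERERERERERERERERERERERERERERREREERERERERERERERERERERERERERERERERERERERFEREEREREREREREREREREREREREREREREREREREREREUREERERERERERERERERERERERERERERERERERERERERREQRERERERERERERERERERERERERERERERERERERERFEQREREREREREREREREREREREREREREREREREREREREUQREREREREREREREREREREREREREREREREREREREREiQRERERERERERERERERERERERERERERERERERERESIiJBERERERERERERERERERERERERERERERERERERIiIiIhERERERERERERERERERERERERERERERERERESIiIiIiMRERERERERERERERERERERERERERERERERIiIiIiIiIzERERERERERERERERERERERERERERERESIiIiIiIiIjMxEREREREREREREREREREREREREREREiIiIiIiIiIiMzMRERERERERERERERERERERERERESIiIiIiIiIiIiIzMzERERERERERERERERERERERERIiIiIiIiIiIiIiIjMzMxERERERERERERERERERERESIiIiIiIiIiIiIiIiMzMzMREREREREREREREREREREiIiIiIiIiIiIiIiIiIzMzMzERERERERERERERERERIiIiIiIiIiIiIiIiIiIjMzMzMxERERERERERERERERIiIiIiIiIiIiIiIiIiIiMzMzMzMRERERERERERERERIiIiIiIiIiIiIiIiIiIiIzMzMzMzERERERERERERERIiIiIiIiIiIiIiIiIiIiIjMzMzMzMxERERERERERERIiIiIiIiIiIiIiIiIiIiIiMzMzMzMzMREREREREREREiIiIiIiIiIiIiIiIiIiIiIzMzMzMzMzEREREREREREiIiIiIiIiIiIiIiIiIiIiIjMzMzMzMzMxEREREREREiIiIiIiIiIiIiIiIiIiIiIiMzMzMzMzMzMRERERERESIiIiIiIiIiIiIiIiIiIiIiIzMzMzMzMzMzERERERESIiIiIiIiIiIiIiIiIiIiIiIjMzMzMzMzMzMxERERERIiIiIiIiIiIiIiIiIiIiIiIiMzMzMzMzMzMzMRERERIiIiIiIiIiIiIiIiIiIiIiIiIzMzMzMzMzMzMzEREREiIiIiIiIiIiIiIiIiIiIiIiIjMzMzMzMzMzMzMxEREiIiIiIiIiIiIiIiIiIiIiIiIiMzMzMzMzMzMzMzMRESIiIiIiIiIiIiIiIiIiIiIiIiIzMzMzMzMzMzMzMzERIiIiIiIiIiIiIiIiIiIiIiIiIjMzMzMzMzMzMzMzMxEiIiIiIiIiIiIiIiIiIiIiIiIiMzMzMzMzMzMzMzMzEiIiIiIiIiIiIiIiIiIiIiIiIiIzMzMzMzMzMzMzMzMyIiIiIiIiIiIiIiIiIiIiIiIiIjMzMzMzMzMzMzMzMzIiIiIiIiIiIiIiIiIiIiIiIiIiMzMzMzMzMzMzMzMzMiIiIiIiIiIiIiIiIiIiIiIiIiIzMzMzMzMzMzMzMzMyIiIiIiIiIiIiIiIiIiIiIiIiIjMzMzMzMzMzMzMzMyIiIiIiIiIiIiIiIiIiIiIiIiIiMzMzMzMzMzMzMzMzIiIiIiIiIiIiIiIiIiIiIiIiIiIzMzMzMzMzMzMzMzIiIiIiIiIiIiIiIiIiIiIiIiIiIjMzMzMzMzMzMzMzMiIiIiIiIiIiIiIiIiIiIiIiIiIiMzMzMzMzMzMzMzMiIiIiIiIiIiIiIiIiIiIiIiIiIiIzMzMzMzMzMzMzMyIiIiIiIiIiIiIiIiIiIiIiIiIiIjMzMzMzMzMzMzMzIiIiIiIiIiIiIiIiIiIiIiIiIiIi"/>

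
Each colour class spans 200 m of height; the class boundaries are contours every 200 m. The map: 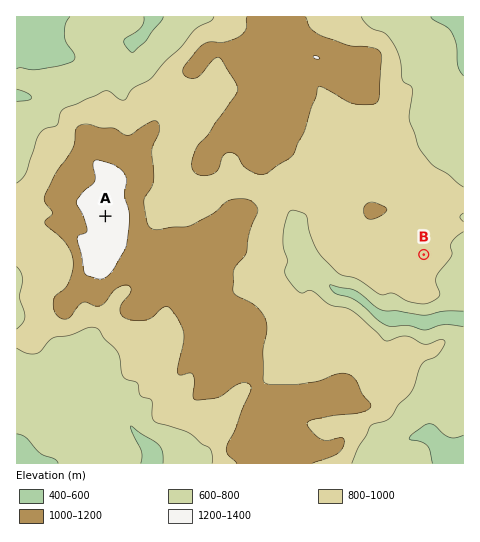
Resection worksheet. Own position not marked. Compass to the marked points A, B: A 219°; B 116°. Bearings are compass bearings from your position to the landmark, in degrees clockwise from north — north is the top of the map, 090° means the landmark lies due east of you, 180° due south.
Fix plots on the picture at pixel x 173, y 132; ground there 970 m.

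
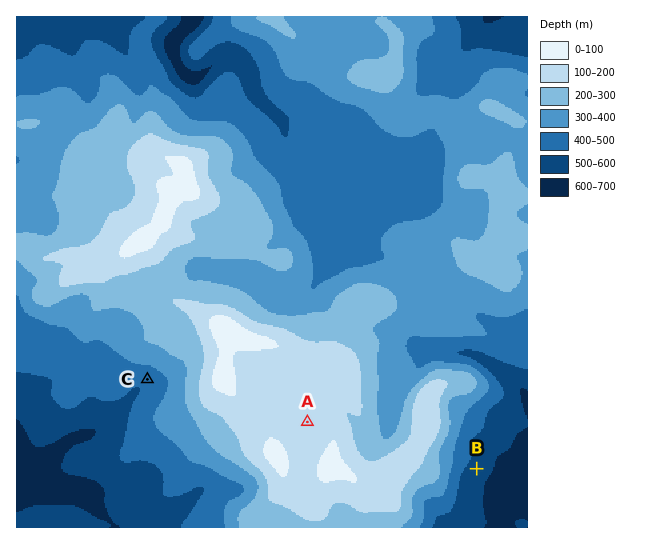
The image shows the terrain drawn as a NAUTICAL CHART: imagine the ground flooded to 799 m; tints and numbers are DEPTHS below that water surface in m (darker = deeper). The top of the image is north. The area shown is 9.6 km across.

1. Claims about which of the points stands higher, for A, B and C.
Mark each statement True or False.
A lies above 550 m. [True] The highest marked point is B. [False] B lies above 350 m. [False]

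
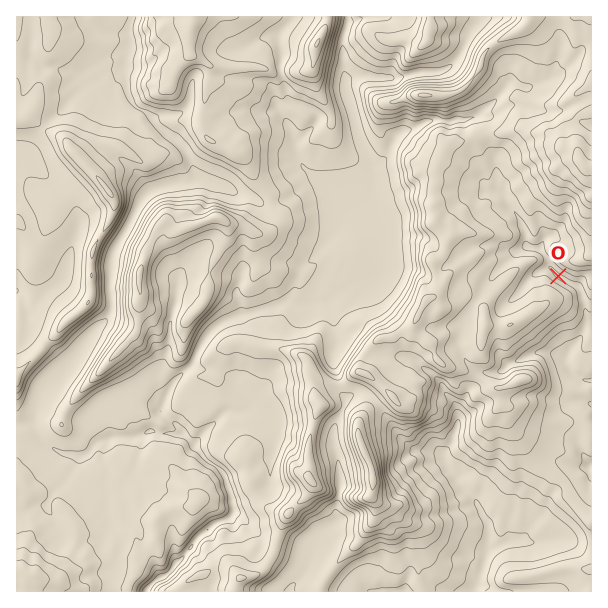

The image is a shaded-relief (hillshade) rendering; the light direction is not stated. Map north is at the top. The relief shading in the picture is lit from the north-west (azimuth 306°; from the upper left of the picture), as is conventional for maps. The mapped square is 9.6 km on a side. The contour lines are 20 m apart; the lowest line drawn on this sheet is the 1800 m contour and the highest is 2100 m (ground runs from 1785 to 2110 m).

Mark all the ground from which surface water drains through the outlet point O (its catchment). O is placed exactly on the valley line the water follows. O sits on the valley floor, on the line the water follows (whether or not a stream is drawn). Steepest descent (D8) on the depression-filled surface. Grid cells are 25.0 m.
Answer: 6.785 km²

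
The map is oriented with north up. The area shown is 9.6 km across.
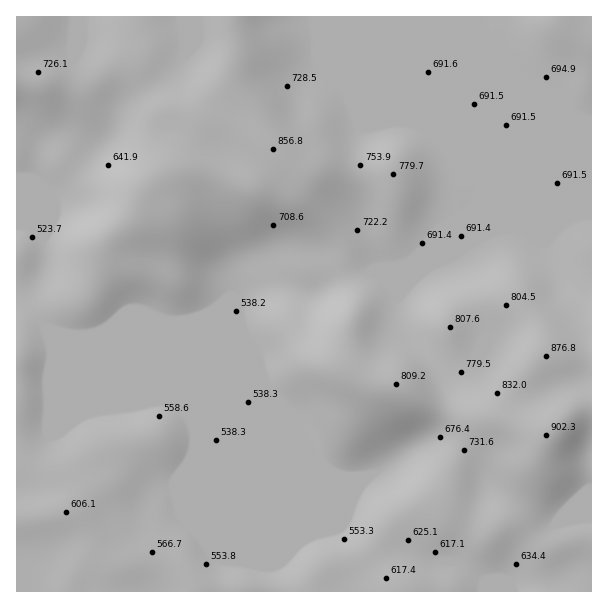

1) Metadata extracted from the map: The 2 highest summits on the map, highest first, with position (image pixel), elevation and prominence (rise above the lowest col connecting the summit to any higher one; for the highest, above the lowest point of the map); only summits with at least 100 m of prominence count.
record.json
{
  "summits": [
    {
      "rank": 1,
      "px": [546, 435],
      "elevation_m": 902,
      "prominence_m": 383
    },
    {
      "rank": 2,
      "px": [273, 149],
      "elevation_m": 857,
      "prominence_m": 165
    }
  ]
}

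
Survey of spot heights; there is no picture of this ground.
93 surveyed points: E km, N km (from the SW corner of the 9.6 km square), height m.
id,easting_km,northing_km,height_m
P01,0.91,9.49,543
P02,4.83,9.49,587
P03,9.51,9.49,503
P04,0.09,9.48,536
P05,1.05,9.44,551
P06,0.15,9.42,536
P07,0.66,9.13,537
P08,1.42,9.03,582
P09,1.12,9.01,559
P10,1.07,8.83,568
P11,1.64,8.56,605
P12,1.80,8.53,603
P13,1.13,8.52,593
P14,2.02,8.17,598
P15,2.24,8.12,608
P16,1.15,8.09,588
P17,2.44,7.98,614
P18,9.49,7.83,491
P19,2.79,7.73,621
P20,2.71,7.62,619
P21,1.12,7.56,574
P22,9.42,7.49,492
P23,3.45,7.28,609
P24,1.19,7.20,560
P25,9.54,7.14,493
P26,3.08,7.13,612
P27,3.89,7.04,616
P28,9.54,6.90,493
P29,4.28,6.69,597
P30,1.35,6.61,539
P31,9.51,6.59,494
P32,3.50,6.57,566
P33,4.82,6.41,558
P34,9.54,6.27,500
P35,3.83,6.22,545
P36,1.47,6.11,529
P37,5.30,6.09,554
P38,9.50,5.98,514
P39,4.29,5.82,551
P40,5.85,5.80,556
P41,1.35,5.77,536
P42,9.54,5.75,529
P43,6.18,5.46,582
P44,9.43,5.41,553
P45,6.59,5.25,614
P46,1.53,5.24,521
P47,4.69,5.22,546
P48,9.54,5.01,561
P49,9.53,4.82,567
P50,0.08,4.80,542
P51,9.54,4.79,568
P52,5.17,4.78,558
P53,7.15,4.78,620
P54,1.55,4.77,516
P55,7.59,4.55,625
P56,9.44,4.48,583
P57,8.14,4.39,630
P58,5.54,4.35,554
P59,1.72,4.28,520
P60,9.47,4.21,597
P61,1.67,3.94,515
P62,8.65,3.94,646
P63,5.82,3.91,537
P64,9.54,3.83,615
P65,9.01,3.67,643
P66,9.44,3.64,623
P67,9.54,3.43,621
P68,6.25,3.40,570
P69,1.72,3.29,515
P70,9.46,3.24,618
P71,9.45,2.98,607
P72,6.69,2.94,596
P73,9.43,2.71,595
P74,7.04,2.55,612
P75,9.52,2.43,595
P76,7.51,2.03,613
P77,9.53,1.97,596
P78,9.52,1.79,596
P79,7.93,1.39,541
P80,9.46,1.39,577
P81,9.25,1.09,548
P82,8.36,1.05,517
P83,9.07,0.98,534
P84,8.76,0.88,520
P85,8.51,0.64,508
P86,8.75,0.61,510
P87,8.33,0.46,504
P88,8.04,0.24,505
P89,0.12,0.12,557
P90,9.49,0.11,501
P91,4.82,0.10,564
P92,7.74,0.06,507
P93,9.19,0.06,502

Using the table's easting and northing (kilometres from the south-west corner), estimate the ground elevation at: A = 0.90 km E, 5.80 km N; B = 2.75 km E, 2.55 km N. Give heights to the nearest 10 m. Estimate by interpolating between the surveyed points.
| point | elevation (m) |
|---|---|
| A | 540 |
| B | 510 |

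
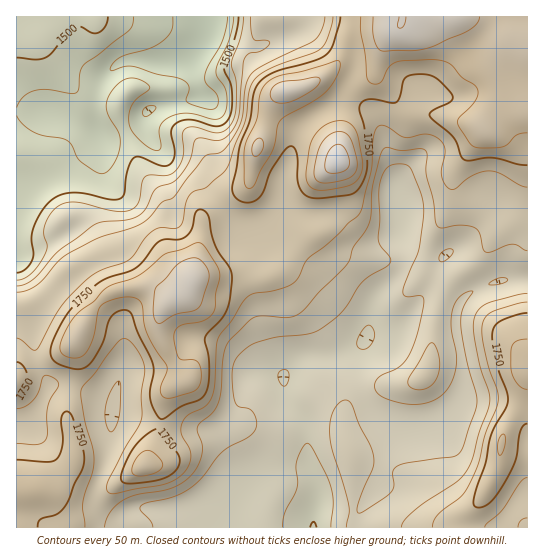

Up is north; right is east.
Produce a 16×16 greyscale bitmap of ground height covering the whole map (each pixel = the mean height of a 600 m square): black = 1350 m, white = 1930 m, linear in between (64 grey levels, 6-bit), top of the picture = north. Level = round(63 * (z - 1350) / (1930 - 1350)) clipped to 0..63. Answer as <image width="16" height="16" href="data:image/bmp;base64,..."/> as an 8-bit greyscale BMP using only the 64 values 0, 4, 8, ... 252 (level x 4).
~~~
<image width="16" height="16" href="data:image/bmp;base64,Qk02BQAAAAAAADYEAAAoAAAAEAAAABAAAAABAAgAAAAAAAABAAATCwAAEwsAAAABAAAAAAAAAAAAAAEBAQACAgIAAwMDAAQEBAAFBQUABgYGAAcHBwAICAgACQkJAAoKCgALCwsADAwMAA0NDQAODg4ADw8PABAQEAAREREAEhISABMTEwAUFBQAFRUVABYWFgAXFxcAGBgYABkZGQAaGhoAGxsbABwcHAAdHR0AHh4eAB8fHwAgICAAISEhACIiIgAjIyMAJCQkACUlJQAmJiYAJycnACgoKAApKSkAKioqACsrKwAsLCwALS0tAC4uLgAvLy8AMDAwADExMQAyMjIAMzMzADQ0NAA1NTUANjY2ADc3NwA4ODgAOTk5ADo6OgA7OzsAPDw8AD09PQA+Pj4APz8/AEBAQABBQUEAQkJCAENDQwBEREQARUVFAEZGRgBHR0cASEhIAElJSQBKSkoAS0tLAExMTABNTU0ATk5OAE9PTwBQUFAAUVFRAFJSUgBTU1MAVFRUAFVVVQBWVlYAV1dXAFhYWABZWVkAWlpaAFtbWwBcXFwAXV1dAF5eXgBfX18AYGBgAGFhYQBiYmIAY2NjAGRkZABlZWUAZmZmAGdnZwBoaGgAaWlpAGpqagBra2sAbGxsAG1tbQBubm4Ab29vAHBwcABxcXEAcnJyAHNzcwB0dHQAdXV1AHZ2dgB3d3cAeHh4AHl5eQB6enoAe3t7AHx8fAB9fX0Afn5+AH9/fwCAgIAAgYGBAIKCggCDg4MAhISEAIWFhQCGhoYAh4eHAIiIiACJiYkAioqKAIuLiwCMjIwAjY2NAI6OjgCPj48AkJCQAJGRkQCSkpIAk5OTAJSUlACVlZUAlpaWAJeXlwCYmJgAmZmZAJqamgCbm5sAnJycAJ2dnQCenp4An5+fAKCgoAChoaEAoqKiAKOjowCkpKQApaWlAKampgCnp6cAqKioAKmpqQCqqqoAq6urAKysrACtra0Arq6uAK+vrwCwsLAAsbGxALKysgCzs7MAtLS0ALW1tQC2trYAt7e3ALi4uAC5ubkAurq6ALu7uwC8vLwAvb29AL6+vgC/v78AwMDAAMHBwQDCwsIAw8PDAMTExADFxcUAxsbGAMfHxwDIyMgAycnJAMrKygDLy8sAzMzMAM3NzQDOzs4Az8/PANDQ0ADR0dEA0tLSANPT0wDU1NQA1dXVANbW1gDX19cA2NjYANnZ2QDa2toA29vbANzc3ADd3d0A3t7eAN/f3wDg4OAA4eHhAOLi4gDj4+MA5OTkAOXl5QDm5uYA5+fnAOjo6ADp6ekA6urqAOvr6wDs7OwA7e3tAO7u7gDv7+8A8PDwAPHx8QDy8vIA8/PzAPT09AD19fUA9vb2APf39wD4+PgA+fn5APr6+gD7+/sA/Pz8AP39/QD+/v4A////ALSsjHhoYFxcVExsdISYpJi8tJiopHxgXFxUcGx0gKiooLCUoLiQcGRcYHRoaGiUuJSojIysmHhsYGRsaGhkfLSknJCIvMSAZFhkaHCAcHy4nLywlMC8iGhgYFxcdHiMwJSwwKzUyKSAfHRgXGhwjLB8lLDE3OS4nJSEcGRwdHB4SHyQnMDQsJyglIBsbHB8fEBkbHiQqKCcnKCUaGiEhIgwQEBIcJSktKC8sGxslIyQNDAoOEBwlMis4NyAfJyssCwoICwsUFjAvMTEnKCw0MgsKCQwIBgwrNjEtLSssMjQPDgkGBAIPHykvLzIwMTM1EREPCgcCBxsdIi85Ojg1NQ="/>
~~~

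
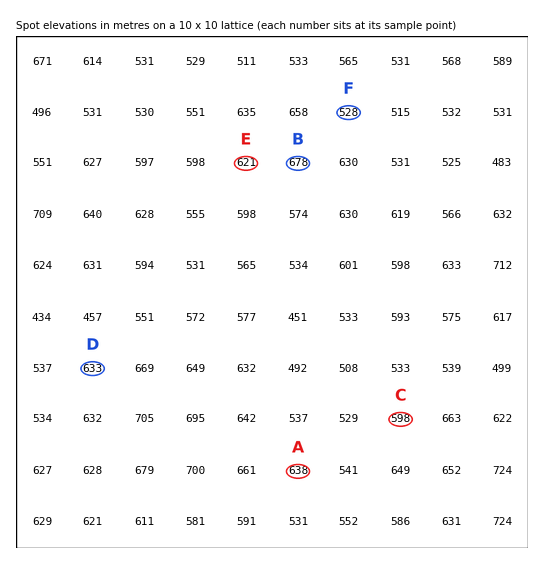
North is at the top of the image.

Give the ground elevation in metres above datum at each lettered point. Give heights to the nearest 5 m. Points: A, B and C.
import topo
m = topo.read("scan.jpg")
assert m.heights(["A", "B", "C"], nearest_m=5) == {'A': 640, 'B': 680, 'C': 600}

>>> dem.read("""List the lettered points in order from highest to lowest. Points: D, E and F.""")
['D', 'E', 'F']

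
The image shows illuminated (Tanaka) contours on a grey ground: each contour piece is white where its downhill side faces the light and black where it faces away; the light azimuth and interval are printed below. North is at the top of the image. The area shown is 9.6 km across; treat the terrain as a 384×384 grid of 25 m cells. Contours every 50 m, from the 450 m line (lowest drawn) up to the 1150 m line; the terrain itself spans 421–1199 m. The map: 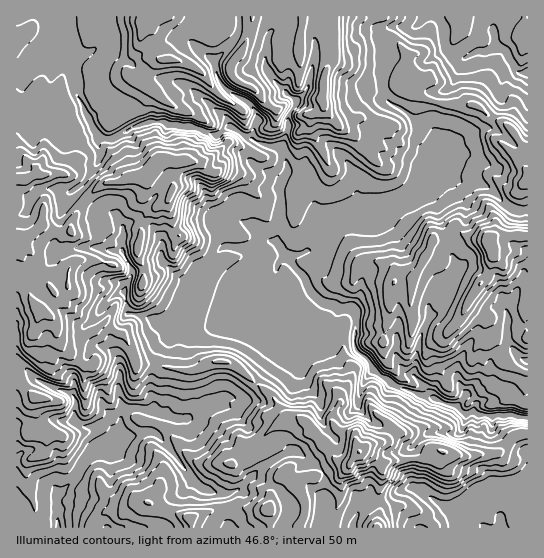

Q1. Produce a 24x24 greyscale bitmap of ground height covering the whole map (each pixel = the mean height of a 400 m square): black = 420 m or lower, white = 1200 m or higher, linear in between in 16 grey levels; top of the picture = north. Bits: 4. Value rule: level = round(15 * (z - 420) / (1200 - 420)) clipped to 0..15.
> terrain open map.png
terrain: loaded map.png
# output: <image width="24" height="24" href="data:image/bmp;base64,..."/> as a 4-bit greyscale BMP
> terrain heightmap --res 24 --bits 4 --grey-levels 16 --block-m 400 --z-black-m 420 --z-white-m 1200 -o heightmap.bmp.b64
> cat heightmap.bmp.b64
<image width="24" height="24" href="data:image/bmp;base64,Qk2WAQAAAAAAAHYAAAAoAAAAGAAAABgAAAABAAQAAAAAACABAAATCwAAEwsAABAAAAAAAAAAAAAAABEREQAiIiIAMzMzAERERABVVVUAZmZmAHd3dwCIiIgAmZmZAKqqqgC7u7sAzMzMAN3d3QDu7u4A////ACIlZ3iYipmHd0QiIjIkV4dmeZmIdkMyIjMjRXZoiKmbmVZ0MlZCI1VomYms2omGVHdTI0RGeZqruoZDNIhlMzREV5mIh1MRIph3VlVVV2V4UyIzRJqqeHd3dURWNUVFVczKmGVWVEREV3d2Zt7Kl1VUREREV4iYd+7bmHVUREQzWJiad+7rmZZURENGeZiKmO3cu5hVRDRGeImJyu3cu6p1RERFVWmby97cu8t1VERERFaIqN3Mzd2GVUVURERWeO3L3u7LhkVlVkRFady6vO7bhlZ2d1RFeLu6qaqYd3mZh2RFeLu6u6upmaq5hmVnZaqqvMu7vJrIdnZWRKqqvN3c27vJdnZDMqqqve3M28y6dmUzI6qrve3dzLzKdkRDNA=="/>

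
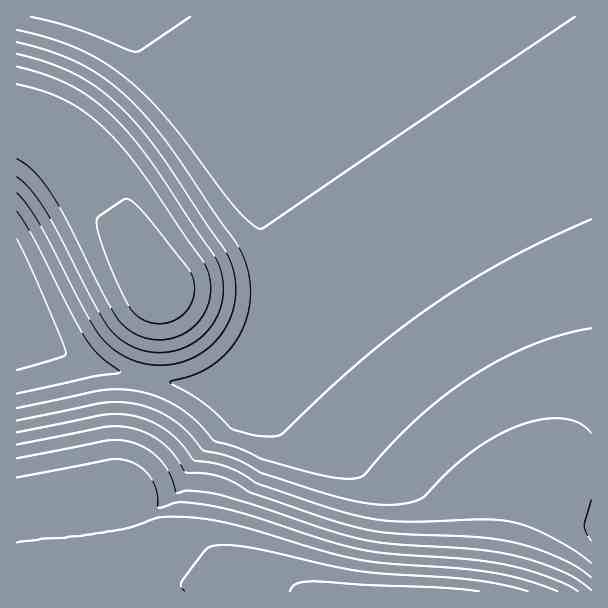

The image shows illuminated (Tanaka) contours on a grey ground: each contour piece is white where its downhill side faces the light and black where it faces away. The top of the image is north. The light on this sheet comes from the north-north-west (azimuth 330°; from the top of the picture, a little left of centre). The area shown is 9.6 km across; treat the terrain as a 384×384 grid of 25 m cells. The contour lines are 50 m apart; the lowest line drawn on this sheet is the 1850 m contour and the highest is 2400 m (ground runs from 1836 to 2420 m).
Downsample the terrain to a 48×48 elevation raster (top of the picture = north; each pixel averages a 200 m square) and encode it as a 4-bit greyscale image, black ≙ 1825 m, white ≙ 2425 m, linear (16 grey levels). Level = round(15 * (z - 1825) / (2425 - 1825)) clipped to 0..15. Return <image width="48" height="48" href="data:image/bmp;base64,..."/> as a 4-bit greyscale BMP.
<image width="48" height="48" href="data:image/bmp;base64,Qk32BAAAAAAAAHYAAAAoAAAAMAAAADAAAAABAAQAAAAAAIAEAAATCwAAEwsAABAAAAAAAAAAAAAAABEREQAiIiIAMzMzAERERABVVVUAZmZmAHd3dwCIiIgAmZmZAKqqqgC7u7sAzMzMAN3d3QDu7u4A////AMzMzN3d3d3d3u7u7v//7u7u7u7u3dzLqczMzM3d3d3d3e7u7u7u3d3d3dzMzLuqmMzMzM3d3d3d3d7u7d3czMzLu7u7qqmYh8zMzMzd3d3d3d3d3My7uqqqqqqZmZiHdszMzMzN3d3d3d3My7qqmZmYiIiIiId3Zru7u7vMzMzMzMy7qqmYiHd3d3d3d3dmZru7u7u7u8zMu7qqmYh3dmZmZnd3d3ZmZru7u7u7u6u6qqmYh3dmZlVmZmZmd3ZmZru7u7u7u6mZmZh3dmVVVVVVZmZmZmZmZru7u7u7uqmZiIdmVVVERVVVVmZmZmZmZqqqu7u7upiHd2ZVRERERFVVVWZmZmZmZpmaqqqqqZh2ZVREREREREVVVVZmZmZmZoiJmZmpmYdlVEQzMzRERERVVVVmZmZmZnd3iIiIiHZVQzMzMzNERERFVVVVZmZmZlZmZ3d3dmVUMzMzMzM0REREVVVVVWZmZkVVVmZmZVRDMzMzMzMzRERERVVVVVVVVTNERFVVVEQzMzMzMzMzNEREREVVVVVVVSMzM0REQzMzMzMzMzMzM0RERERVVVVVVSIiIzM0RERDMzMzMzMzMzNEREREVVVVVSIiIjNEVVVEMzMzMzMzMzM0RERERFVVVSIiIzRWZmZlQzMjMzMzMzMzRERERERFVSIiI0Vnd3d2VDMiMzMzMzMzNERERERERCIiNFZ3iIh3ZUMiIjMzMzMzMzRERERERBIiNFZ4iZiHZUMiIiMzMzMzMzM0RERERBIjRWeImZmIZUMyIiIzMzMzMzMzRERERBIjRWeImZmIdUMiIiIiMzMzMzMzM0RERBI0VniImZmHZUMiIiIiIzMzMzMzMzM0RCI0VniIiZiHZUMiIiIiIjMzMzMzMzMzNCNFZ4iIiIh2VDMiIiIiIiIzMzMzMzMzMyNFZ4iIiId2VDIiIiIiIiIjMzMzMzMzMzRWeIiIiIdlQyIiIiIiIiIiIzMzMzMzMzRWeIiIiHZUMiIiIiIiIiIiIjMzMzMzM0VniIiIh3ZUMiIiIiIiIiIiIiIzMzMzM1Z3iIiIh2VDIiIiIiIiIiIiIiIjMzMzM2d4iIiIdlQyIiIiIiIiIiIiIiIiIzMzM3eIiIiHdlQyIRIiIiIiIiIiIiIiIiMzM3eIiIh3ZUMiEREiIiIiIiIiIiIiIiIzM3iIiId2VDIhERERIiIiIiIiIiIiIiIiM3iIiHdlQzIREREREiIiIiIiIiIiIiIiInd4d3ZUQyERERERERIiIiIiIiIiIiIiInd3d2VEMhEREREREREiIiIiIiIiIiIiInd3ZlRDIRERERERERERIiIiIiIiIiIiInZmVUMyEREREREREREREiIiIiIiIiIiImZVRDIhERERERERERERESIiIiIiIiIiIlREMyEREREREREREREREREiIiIiIiIiIjMyIhERERERERERERERERESIiIiIiIiIiIhERABEREREREREREREREREiIiIiIiIhERAAAAARERERERERERERERESIiIiIiIg=="/>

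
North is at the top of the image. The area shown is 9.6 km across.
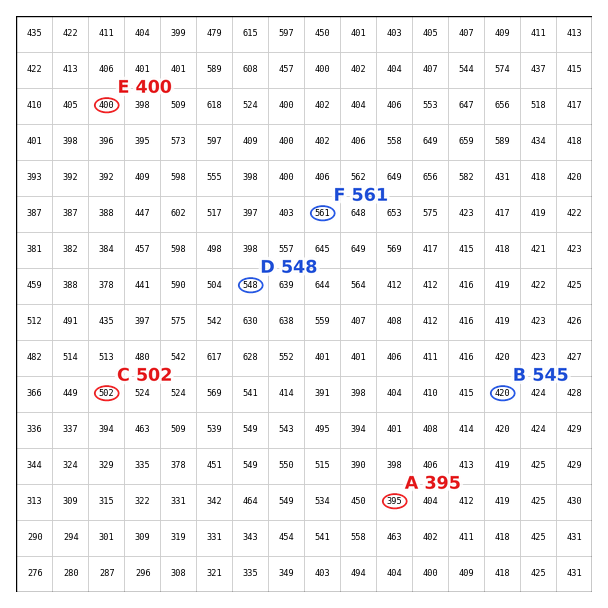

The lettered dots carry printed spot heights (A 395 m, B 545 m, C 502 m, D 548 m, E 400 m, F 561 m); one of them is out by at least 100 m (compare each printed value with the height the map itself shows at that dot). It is B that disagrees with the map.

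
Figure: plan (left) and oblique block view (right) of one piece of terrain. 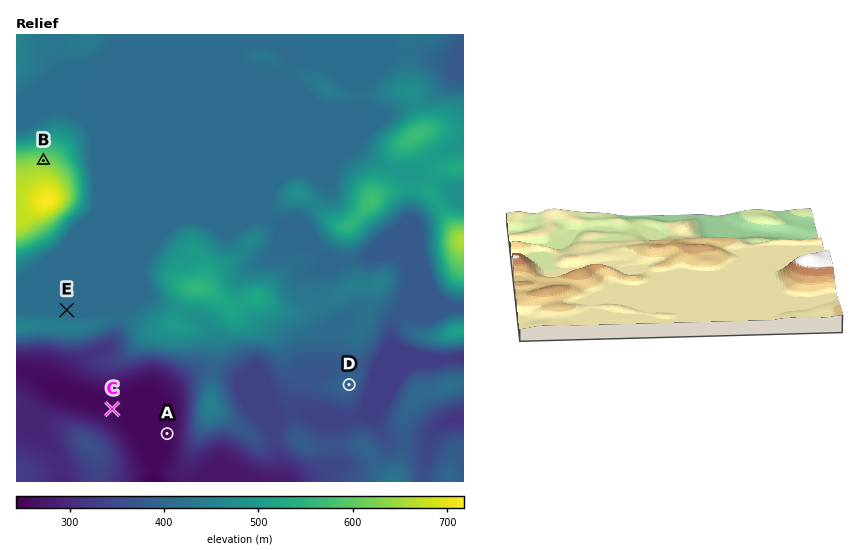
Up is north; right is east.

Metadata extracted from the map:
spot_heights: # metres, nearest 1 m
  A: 254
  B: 625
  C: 254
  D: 395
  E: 414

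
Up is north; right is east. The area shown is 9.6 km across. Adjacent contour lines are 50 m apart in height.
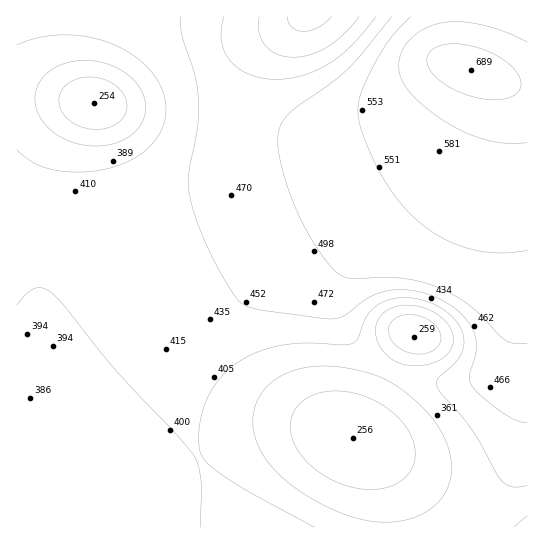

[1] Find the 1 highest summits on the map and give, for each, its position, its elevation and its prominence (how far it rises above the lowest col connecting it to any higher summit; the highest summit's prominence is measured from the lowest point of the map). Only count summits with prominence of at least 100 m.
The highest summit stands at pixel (470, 70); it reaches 689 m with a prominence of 435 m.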